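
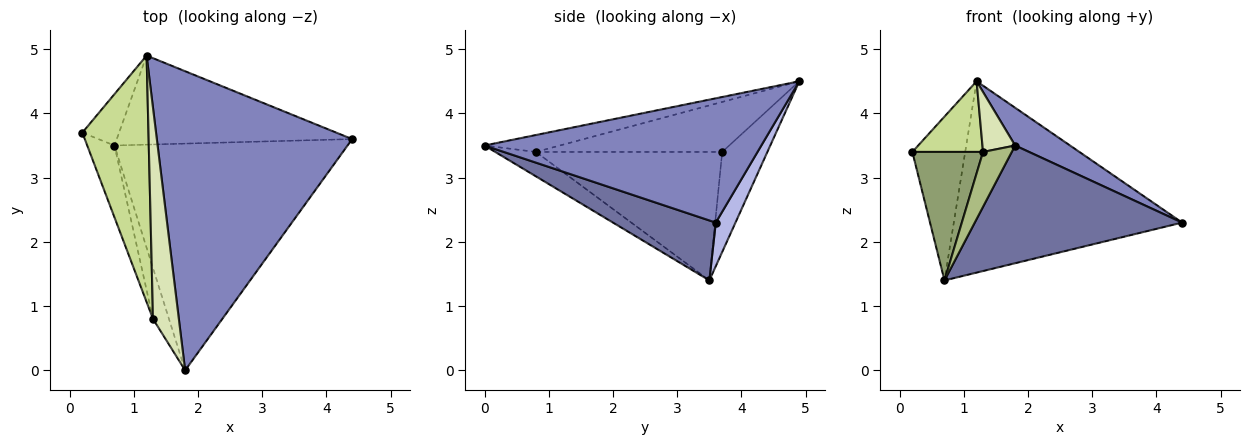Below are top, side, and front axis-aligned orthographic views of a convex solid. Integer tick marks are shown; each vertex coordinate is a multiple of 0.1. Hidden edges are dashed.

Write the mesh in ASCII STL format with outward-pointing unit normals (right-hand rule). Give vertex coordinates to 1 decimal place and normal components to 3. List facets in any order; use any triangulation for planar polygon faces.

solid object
 facet normal 0.223 -0.449 -0.865
  outer loop
   vertex 0.7 3.5 1.4
   vertex 4.4 3.6 2.3
   vertex 1.8 0.0 3.5
  endloop
 endfacet
 facet normal 0.534 -0.106 0.839
  outer loop
   vertex 1.2 4.9 4.5
   vertex 1.8 0.0 3.5
   vertex 4.4 3.6 2.3
  endloop
 endfacet
 facet normal -0.632 0.739 -0.232
  outer loop
   vertex 1.2 4.9 4.5
   vertex 0.7 3.5 1.4
   vertex 0.2 3.7 3.4
  endloop
 endfacet
 facet normal 0.078 0.904 -0.421
  outer loop
   vertex 1.2 4.9 4.5
   vertex 4.4 3.6 2.3
   vertex 0.7 3.5 1.4
  endloop
 endfacet
 facet normal -0.917 -0.348 -0.194
  outer loop
   vertex 1.3 0.8 3.4
   vertex 0.2 3.7 3.4
   vertex 0.7 3.5 1.4
  endloop
 endfacet
 facet normal -0.720 -0.509 -0.471
  outer loop
   vertex 1.3 0.8 3.4
   vertex 0.7 3.5 1.4
   vertex 1.8 0.0 3.5
  endloop
 endfacet
 facet normal -0.588 -0.223 0.778
  outer loop
   vertex 1.3 0.8 3.4
   vertex 1.2 4.9 4.5
   vertex 0.2 3.7 3.4
  endloop
 endfacet
 facet normal -0.533 -0.231 0.814
  outer loop
   vertex 1.3 0.8 3.4
   vertex 1.8 0.0 3.5
   vertex 1.2 4.9 4.5
  endloop
 endfacet
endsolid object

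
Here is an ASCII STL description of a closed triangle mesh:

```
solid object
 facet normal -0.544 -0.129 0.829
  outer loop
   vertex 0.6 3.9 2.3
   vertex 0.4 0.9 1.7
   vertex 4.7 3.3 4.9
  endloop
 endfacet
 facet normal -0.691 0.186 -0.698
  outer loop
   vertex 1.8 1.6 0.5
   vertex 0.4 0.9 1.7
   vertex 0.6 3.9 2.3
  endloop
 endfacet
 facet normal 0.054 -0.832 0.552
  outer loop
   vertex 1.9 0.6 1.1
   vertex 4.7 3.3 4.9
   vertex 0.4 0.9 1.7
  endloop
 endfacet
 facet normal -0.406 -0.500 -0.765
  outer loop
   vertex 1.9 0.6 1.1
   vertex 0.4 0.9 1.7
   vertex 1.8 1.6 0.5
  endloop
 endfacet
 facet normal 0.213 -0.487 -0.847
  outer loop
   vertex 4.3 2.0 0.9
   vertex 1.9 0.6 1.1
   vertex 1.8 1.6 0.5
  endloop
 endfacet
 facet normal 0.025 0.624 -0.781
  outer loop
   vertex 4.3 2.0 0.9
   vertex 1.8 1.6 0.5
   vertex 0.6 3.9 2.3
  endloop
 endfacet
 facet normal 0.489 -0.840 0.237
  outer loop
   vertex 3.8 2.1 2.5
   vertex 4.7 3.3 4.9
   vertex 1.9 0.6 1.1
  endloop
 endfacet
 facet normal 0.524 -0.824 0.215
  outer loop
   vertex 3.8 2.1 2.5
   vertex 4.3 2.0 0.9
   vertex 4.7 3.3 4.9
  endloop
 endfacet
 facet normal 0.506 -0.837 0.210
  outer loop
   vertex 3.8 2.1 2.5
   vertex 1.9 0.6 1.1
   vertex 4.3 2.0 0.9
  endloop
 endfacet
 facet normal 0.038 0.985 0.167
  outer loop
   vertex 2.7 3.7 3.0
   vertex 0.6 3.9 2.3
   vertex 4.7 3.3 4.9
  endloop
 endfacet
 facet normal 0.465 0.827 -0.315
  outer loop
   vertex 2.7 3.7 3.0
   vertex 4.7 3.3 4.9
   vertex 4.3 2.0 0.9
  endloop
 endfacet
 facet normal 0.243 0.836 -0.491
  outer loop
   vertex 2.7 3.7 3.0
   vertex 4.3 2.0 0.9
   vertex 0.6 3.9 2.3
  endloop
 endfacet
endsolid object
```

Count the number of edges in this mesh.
18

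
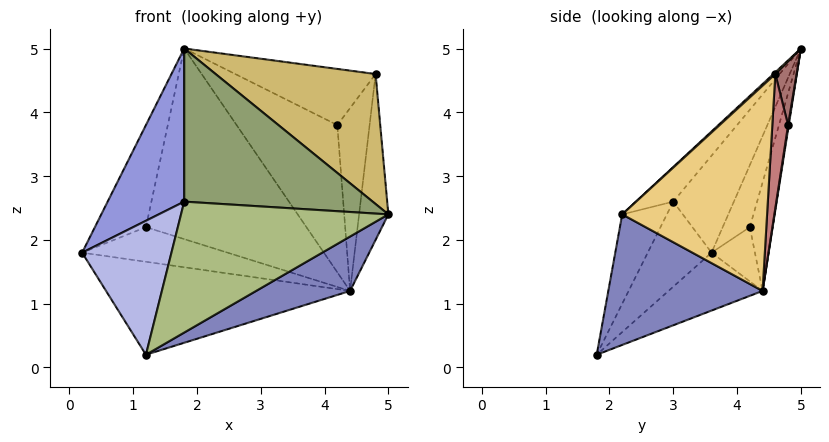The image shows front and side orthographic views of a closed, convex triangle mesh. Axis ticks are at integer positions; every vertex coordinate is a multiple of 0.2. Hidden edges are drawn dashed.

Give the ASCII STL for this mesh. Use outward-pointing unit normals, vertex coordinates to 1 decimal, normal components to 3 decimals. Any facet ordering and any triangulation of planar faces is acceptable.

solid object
 facet normal -0.222 0.576 -0.787
  outer loop
   vertex 4.4 4.4 1.2
   vertex 1.2 1.8 0.2
   vertex 0.2 3.6 1.8
  endloop
 endfacet
 facet normal 0.501 -0.305 -0.810
  outer loop
   vertex 4.4 4.4 1.2
   vertex 5.0 2.2 2.4
   vertex 1.2 1.8 0.2
  endloop
 endfacet
 facet normal -0.520 -0.656 0.547
  outer loop
   vertex 1.8 3.0 2.6
   vertex 1.8 5.0 5.0
   vertex 0.2 3.6 1.8
  endloop
 endfacet
 facet normal -0.509 -0.712 0.483
  outer loop
   vertex 1.8 3.0 2.6
   vertex 0.2 3.6 1.8
   vertex 1.2 1.8 0.2
  endloop
 endfacet
 facet normal -0.150 -0.759 0.633
  outer loop
   vertex 1.8 3.0 2.6
   vertex 5.0 2.2 2.4
   vertex 1.8 5.0 5.0
  endloop
 endfacet
 facet normal -0.185 -0.860 0.476
  outer loop
   vertex 1.8 3.0 2.6
   vertex 1.2 1.8 0.2
   vertex 5.0 2.2 2.4
  endloop
 endfacet
 facet normal -0.464 0.873 -0.150
  outer loop
   vertex 1.2 4.2 2.2
   vertex 0.2 3.6 1.8
   vertex 1.8 5.0 5.0
  endloop
 endfacet
 facet normal -0.232 0.777 -0.586
  outer loop
   vertex 1.2 4.2 2.2
   vertex 4.4 4.4 1.2
   vertex 0.2 3.6 1.8
  endloop
 endfacet
 facet normal -0.137 0.960 -0.245
  outer loop
   vertex 1.2 4.2 2.2
   vertex 1.8 5.0 5.0
   vertex 4.4 4.4 1.2
  endloop
 endfacet
 facet normal 0.008 -0.675 0.737
  outer loop
   vertex 4.8 4.6 4.6
   vertex 1.8 5.0 5.0
   vertex 5.0 2.2 2.4
  endloop
 endfacet
 facet normal 0.972 0.196 -0.126
  outer loop
   vertex 4.8 4.6 4.6
   vertex 5.0 2.2 2.4
   vertex 4.4 4.4 1.2
  endloop
 endfacet
 facet normal 0.007 0.988 -0.152
  outer loop
   vertex 4.2 4.8 3.8
   vertex 4.4 4.4 1.2
   vertex 1.8 5.0 5.0
  endloop
 endfacet
 facet normal 0.148 0.980 0.134
  outer loop
   vertex 4.2 4.8 3.8
   vertex 1.8 5.0 5.0
   vertex 4.8 4.6 4.6
  endloop
 endfacet
 facet normal 0.436 0.894 -0.104
  outer loop
   vertex 4.2 4.8 3.8
   vertex 4.8 4.6 4.6
   vertex 4.4 4.4 1.2
  endloop
 endfacet
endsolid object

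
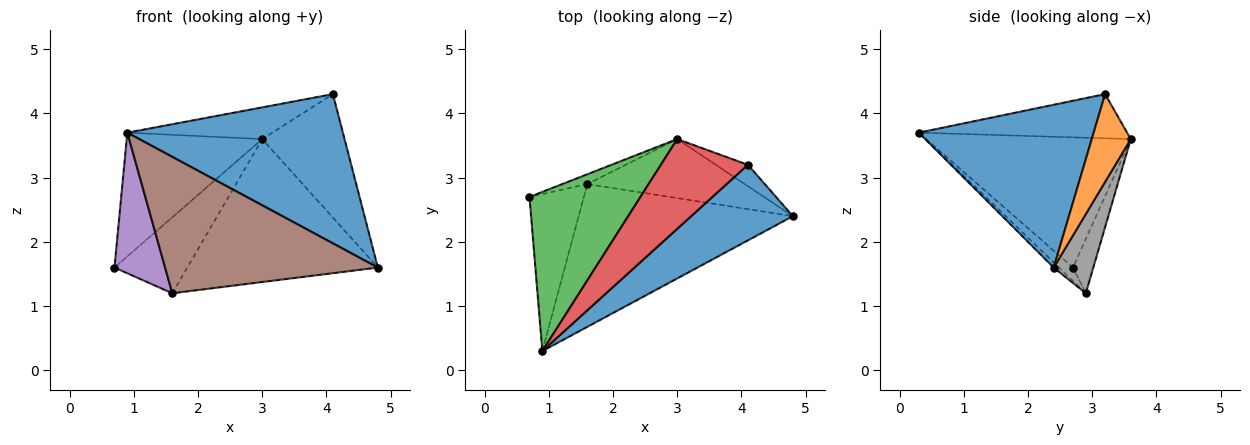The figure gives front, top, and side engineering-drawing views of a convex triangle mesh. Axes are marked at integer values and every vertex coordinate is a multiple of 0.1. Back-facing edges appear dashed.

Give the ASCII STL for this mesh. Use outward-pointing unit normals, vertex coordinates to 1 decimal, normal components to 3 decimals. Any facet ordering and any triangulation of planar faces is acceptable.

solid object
 facet normal 0.586 -0.723 0.366
  outer loop
   vertex 4.1 3.2 4.3
   vertex 0.9 0.3 3.7
   vertex 4.8 2.4 1.6
  endloop
 endfacet
 facet normal 0.423 0.893 -0.155
  outer loop
   vertex 3.0 3.6 3.6
   vertex 4.1 3.2 4.3
   vertex 4.8 2.4 1.6
  endloop
 endfacet
 facet normal -0.680 0.450 0.579
  outer loop
   vertex 3.0 3.6 3.6
   vertex 0.7 2.7 1.6
   vertex 0.9 0.3 3.7
  endloop
 endfacet
 facet normal -0.432 0.301 0.850
  outer loop
   vertex 3.0 3.6 3.6
   vertex 0.9 0.3 3.7
   vertex 4.1 3.2 4.3
  endloop
 endfacet
 facet normal -0.180 -0.656 -0.733
  outer loop
   vertex 1.6 2.9 1.2
   vertex 0.9 0.3 3.7
   vertex 0.7 2.7 1.6
  endloop
 endfacet
 facet normal -0.018 -0.691 -0.723
  outer loop
   vertex 1.6 2.9 1.2
   vertex 4.8 2.4 1.6
   vertex 0.9 0.3 3.7
  endloop
 endfacet
 facet normal -0.267 0.956 -0.123
  outer loop
   vertex 1.6 2.9 1.2
   vertex 0.7 2.7 1.6
   vertex 3.0 3.6 3.6
  endloop
 endfacet
 facet normal 0.189 0.908 -0.375
  outer loop
   vertex 1.6 2.9 1.2
   vertex 3.0 3.6 3.6
   vertex 4.8 2.4 1.6
  endloop
 endfacet
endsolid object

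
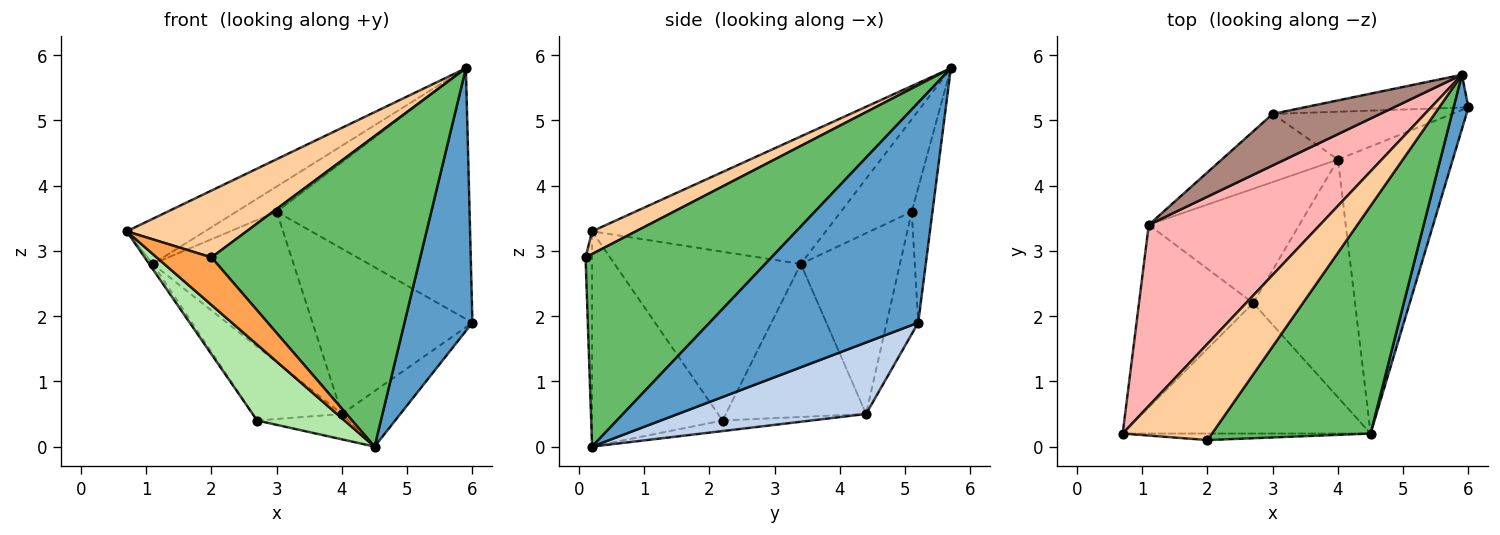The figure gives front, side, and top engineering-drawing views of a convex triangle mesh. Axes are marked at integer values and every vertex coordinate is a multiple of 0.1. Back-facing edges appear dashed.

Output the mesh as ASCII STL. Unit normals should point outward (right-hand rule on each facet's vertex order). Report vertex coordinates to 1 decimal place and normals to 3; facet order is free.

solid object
 facet normal 0.949 -0.309 0.064
  outer loop
   vertex 5.9 5.7 5.8
   vertex 4.5 0.2 0.0
   vertex 6.0 5.2 1.9
  endloop
 endfacet
 facet normal 0.522 0.162 -0.838
  outer loop
   vertex 4.0 4.4 0.5
   vertex 6.0 5.2 1.9
   vertex 4.5 0.2 0.0
  endloop
 endfacet
 facet normal -0.117 -0.984 -0.135
  outer loop
   vertex 2.0 0.1 2.9
   vertex 0.7 0.2 3.3
   vertex 4.5 0.2 0.0
  endloop
 endfacet
 facet normal 0.204 -0.559 0.804
  outer loop
   vertex 2.0 0.1 2.9
   vertex 5.9 5.7 5.8
   vertex 0.7 0.2 3.3
  endloop
 endfacet
 facet normal 0.583 -0.655 0.480
  outer loop
   vertex 2.0 0.1 2.9
   vertex 4.5 0.2 0.0
   vertex 5.9 5.7 5.8
  endloop
 endfacet
 facet normal -0.600 -0.402 -0.691
  outer loop
   vertex 2.7 2.2 0.4
   vertex 4.5 0.2 0.0
   vertex 0.7 0.2 3.3
  endloop
 endfacet
 facet normal -0.103 0.106 -0.989
  outer loop
   vertex 2.7 2.2 0.4
   vertex 4.0 4.4 0.5
   vertex 4.5 0.2 0.0
  endloop
 endfacet
 facet normal -0.586 0.196 0.787
  outer loop
   vertex 1.1 3.4 2.8
   vertex 0.7 0.2 3.3
   vertex 5.9 5.7 5.8
  endloop
 endfacet
 facet normal -0.828 0.016 -0.560
  outer loop
   vertex 1.1 3.4 2.8
   vertex 2.7 2.2 0.4
   vertex 0.7 0.2 3.3
  endloop
 endfacet
 facet normal -0.649 0.413 -0.639
  outer loop
   vertex 1.1 3.4 2.8
   vertex 4.0 4.4 0.5
   vertex 2.7 2.2 0.4
  endloop
 endfacet
 facet normal -0.611 0.349 0.711
  outer loop
   vertex 3.0 5.1 3.6
   vertex 1.1 3.4 2.8
   vertex 5.9 5.7 5.8
  endloop
 endfacet
 facet normal -0.540 0.767 -0.347
  outer loop
   vertex 3.0 5.1 3.6
   vertex 4.0 4.4 0.5
   vertex 1.1 3.4 2.8
  endloop
 endfacet
 facet normal -0.106 0.986 -0.129
  outer loop
   vertex 3.0 5.1 3.6
   vertex 5.9 5.7 5.8
   vertex 6.0 5.2 1.9
  endloop
 endfacet
 facet normal -0.186 0.944 -0.273
  outer loop
   vertex 3.0 5.1 3.6
   vertex 6.0 5.2 1.9
   vertex 4.0 4.4 0.5
  endloop
 endfacet
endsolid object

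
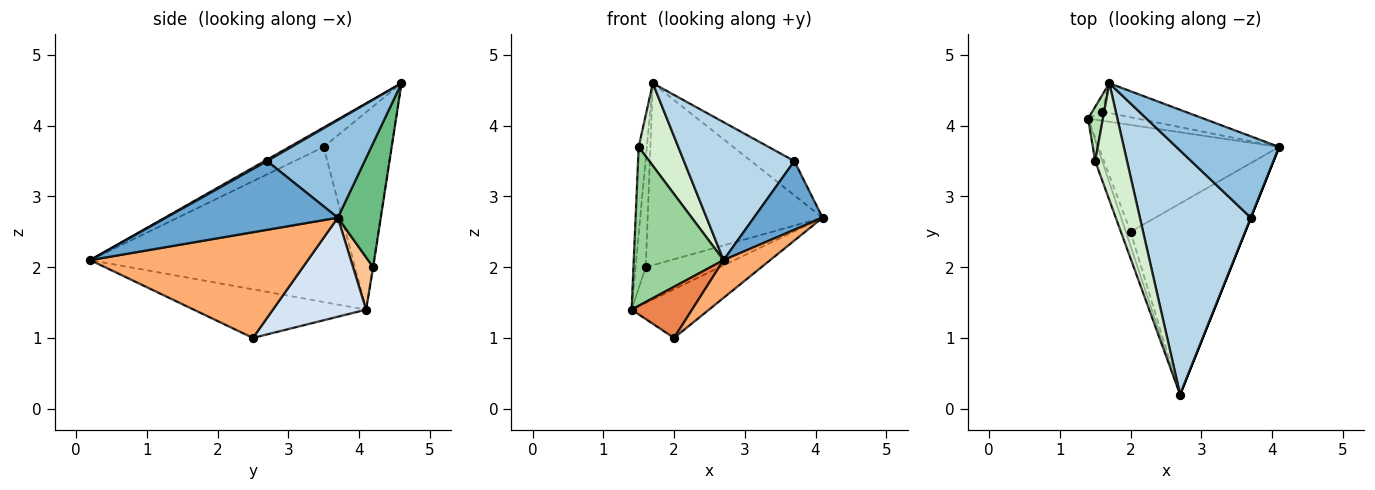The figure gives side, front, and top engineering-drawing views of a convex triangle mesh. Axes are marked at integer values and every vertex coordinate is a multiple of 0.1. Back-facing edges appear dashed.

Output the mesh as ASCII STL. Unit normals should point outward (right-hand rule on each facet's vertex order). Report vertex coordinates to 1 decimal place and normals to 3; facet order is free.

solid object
 facet normal 0.928 -0.371 0.000
  outer loop
   vertex 3.7 2.7 3.5
   vertex 2.7 0.2 2.1
   vertex 4.1 3.7 2.7
  endloop
 endfacet
 facet normal 0.659 0.292 0.694
  outer loop
   vertex 3.7 2.7 3.5
   vertex 4.1 3.7 2.7
   vertex 1.7 4.6 4.6
  endloop
 endfacet
 facet normal 0.011 -0.492 0.871
  outer loop
   vertex 3.7 2.7 3.5
   vertex 1.7 4.6 4.6
   vertex 2.7 0.2 2.1
  endloop
 endfacet
 facet normal 0.447 0.371 -0.814
  outer loop
   vertex 2.0 2.5 1.0
   vertex 1.4 4.1 1.4
   vertex 4.1 3.7 2.7
  endloop
 endfacet
 facet normal -0.940 -0.330 -0.091
  outer loop
   vertex 2.0 2.5 1.0
   vertex 2.7 0.2 2.1
   vertex 1.4 4.1 1.4
  endloop
 endfacet
 facet normal 0.671 -0.144 -0.727
  outer loop
   vertex 2.0 2.5 1.0
   vertex 4.1 3.7 2.7
   vertex 2.7 0.2 2.1
  endloop
 endfacet
 facet normal 0.255 0.936 -0.241
  outer loop
   vertex 1.6 4.2 2.0
   vertex 4.1 3.7 2.7
   vertex 1.4 4.1 1.4
  endloop
 endfacet
 facet normal -0.043 0.988 -0.150
  outer loop
   vertex 1.6 4.2 2.0
   vertex 1.4 4.1 1.4
   vertex 1.7 4.6 4.6
  endloop
 endfacet
 facet normal 0.236 0.959 -0.157
  outer loop
   vertex 1.6 4.2 2.0
   vertex 1.7 4.6 4.6
   vertex 4.1 3.7 2.7
  endloop
 endfacet
 facet normal -0.945 -0.323 -0.043
  outer loop
   vertex 1.5 3.5 3.7
   vertex 1.4 4.1 1.4
   vertex 2.7 0.2 2.1
  endloop
 endfacet
 facet normal -0.990 0.119 0.074
  outer loop
   vertex 1.5 3.5 3.7
   vertex 1.7 4.6 4.6
   vertex 1.4 4.1 1.4
  endloop
 endfacet
 facet normal -0.446 -0.517 0.731
  outer loop
   vertex 1.5 3.5 3.7
   vertex 2.7 0.2 2.1
   vertex 1.7 4.6 4.6
  endloop
 endfacet
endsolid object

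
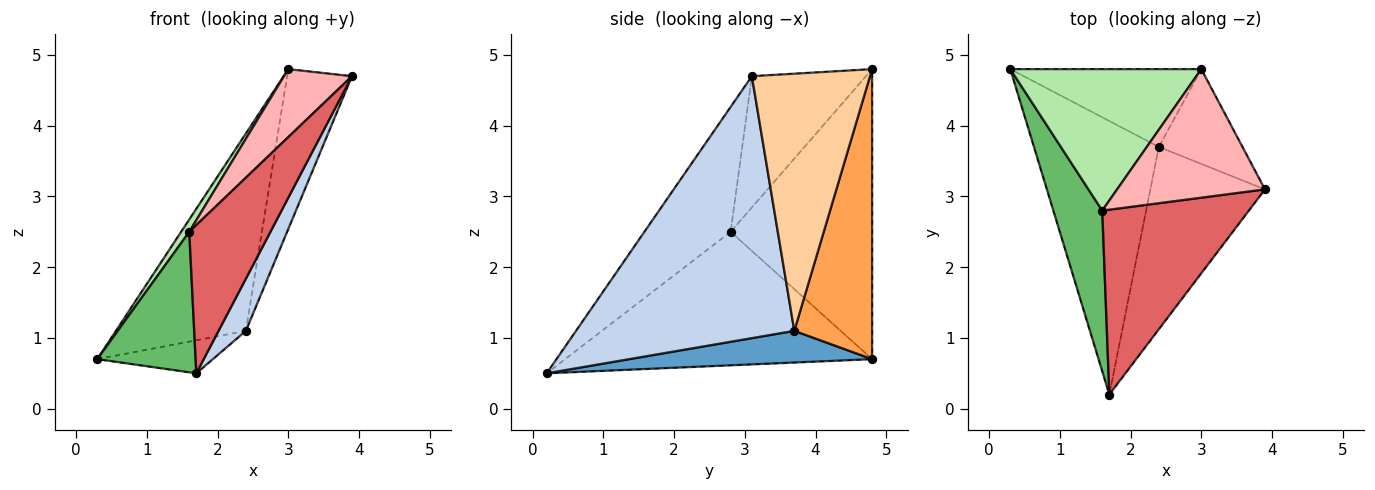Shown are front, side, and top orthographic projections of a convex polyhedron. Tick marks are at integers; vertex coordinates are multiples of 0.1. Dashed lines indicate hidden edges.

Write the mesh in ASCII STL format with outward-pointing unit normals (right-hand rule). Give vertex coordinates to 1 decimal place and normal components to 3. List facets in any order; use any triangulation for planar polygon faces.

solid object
 facet normal 0.244 0.116 -0.963
  outer loop
   vertex 2.4 3.7 1.1
   vertex 1.7 0.2 0.5
   vertex 0.3 4.8 0.7
  endloop
 endfacet
 facet normal 0.910 -0.114 -0.398
  outer loop
   vertex 2.4 3.7 1.1
   vertex 3.9 3.1 4.7
   vertex 1.7 0.2 0.5
  endloop
 endfacet
 facet normal 0.487 0.813 -0.321
  outer loop
   vertex 2.4 3.7 1.1
   vertex 0.3 4.8 0.7
   vertex 3.0 4.8 4.8
  endloop
 endfacet
 facet normal 0.843 0.463 -0.274
  outer loop
   vertex 2.4 3.7 1.1
   vertex 3.0 4.8 4.8
   vertex 3.9 3.1 4.7
  endloop
 endfacet
 facet normal -0.899 -0.288 0.329
  outer loop
   vertex 1.6 2.8 2.5
   vertex 0.3 4.8 0.7
   vertex 1.7 0.2 0.5
  endloop
 endfacet
 facet normal -0.834 -0.048 0.549
  outer loop
   vertex 1.6 2.8 2.5
   vertex 3.0 4.8 4.8
   vertex 0.3 4.8 0.7
  endloop
 endfacet
 facet normal -0.553 -0.521 0.650
  outer loop
   vertex 1.6 2.8 2.5
   vertex 1.7 0.2 0.5
   vertex 3.9 3.1 4.7
  endloop
 endfacet
 facet normal -0.617 -0.368 0.696
  outer loop
   vertex 1.6 2.8 2.5
   vertex 3.9 3.1 4.7
   vertex 3.0 4.8 4.8
  endloop
 endfacet
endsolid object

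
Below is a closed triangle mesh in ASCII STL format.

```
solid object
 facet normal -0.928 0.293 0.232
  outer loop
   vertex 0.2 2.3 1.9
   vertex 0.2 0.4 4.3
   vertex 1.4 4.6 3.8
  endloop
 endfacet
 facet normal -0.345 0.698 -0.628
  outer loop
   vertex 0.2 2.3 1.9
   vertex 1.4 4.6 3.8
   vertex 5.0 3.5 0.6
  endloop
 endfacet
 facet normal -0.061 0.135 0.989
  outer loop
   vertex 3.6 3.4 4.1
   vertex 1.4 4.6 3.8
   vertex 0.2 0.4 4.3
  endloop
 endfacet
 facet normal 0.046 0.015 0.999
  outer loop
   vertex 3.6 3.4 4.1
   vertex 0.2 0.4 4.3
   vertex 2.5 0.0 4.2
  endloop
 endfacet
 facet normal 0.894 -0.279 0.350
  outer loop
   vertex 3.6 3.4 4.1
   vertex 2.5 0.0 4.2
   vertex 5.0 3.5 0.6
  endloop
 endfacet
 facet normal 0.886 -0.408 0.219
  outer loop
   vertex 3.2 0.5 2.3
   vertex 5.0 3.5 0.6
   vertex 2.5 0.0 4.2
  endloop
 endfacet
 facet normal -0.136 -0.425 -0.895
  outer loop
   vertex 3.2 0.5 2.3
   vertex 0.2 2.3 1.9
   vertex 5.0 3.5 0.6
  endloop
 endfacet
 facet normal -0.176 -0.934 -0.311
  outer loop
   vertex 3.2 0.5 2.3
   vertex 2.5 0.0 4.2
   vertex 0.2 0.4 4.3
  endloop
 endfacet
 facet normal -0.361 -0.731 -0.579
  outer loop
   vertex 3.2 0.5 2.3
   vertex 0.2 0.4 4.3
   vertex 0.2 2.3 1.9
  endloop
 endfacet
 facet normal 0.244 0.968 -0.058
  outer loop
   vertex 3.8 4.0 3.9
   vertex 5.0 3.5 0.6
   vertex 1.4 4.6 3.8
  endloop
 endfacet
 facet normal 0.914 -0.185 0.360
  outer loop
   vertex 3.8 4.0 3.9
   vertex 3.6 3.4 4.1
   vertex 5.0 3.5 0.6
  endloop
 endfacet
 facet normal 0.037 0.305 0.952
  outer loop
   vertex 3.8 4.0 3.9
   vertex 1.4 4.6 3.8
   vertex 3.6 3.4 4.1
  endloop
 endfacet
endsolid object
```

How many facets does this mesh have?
12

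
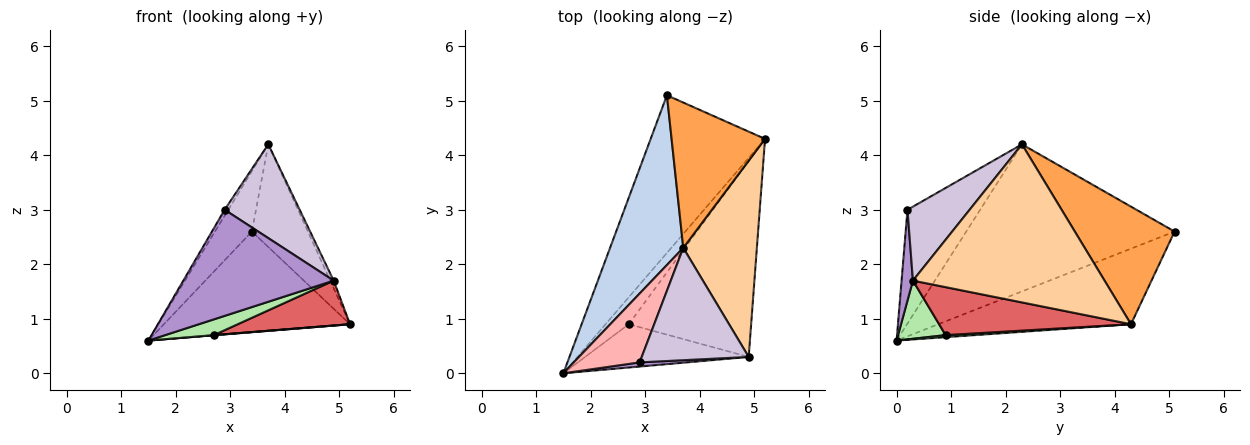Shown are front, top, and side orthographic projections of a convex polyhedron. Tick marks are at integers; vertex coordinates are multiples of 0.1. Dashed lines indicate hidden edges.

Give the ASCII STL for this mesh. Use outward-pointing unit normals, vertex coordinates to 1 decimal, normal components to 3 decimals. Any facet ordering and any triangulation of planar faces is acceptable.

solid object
 facet normal -0.487 0.470 -0.736
  outer loop
   vertex 3.4 5.1 2.6
   vertex 5.2 4.3 0.9
   vertex 1.5 0.0 0.6
  endloop
 endfacet
 facet normal -0.884 0.157 0.440
  outer loop
   vertex 3.7 2.3 4.2
   vertex 3.4 5.1 2.6
   vertex 1.5 0.0 0.6
  endloop
 endfacet
 facet normal 0.717 0.402 0.570
  outer loop
   vertex 3.7 2.3 4.2
   vertex 5.2 4.3 0.9
   vertex 3.4 5.1 2.6
  endloop
 endfacet
 facet normal 0.906 0.016 0.422
  outer loop
   vertex 4.9 0.3 1.7
   vertex 5.2 4.3 0.9
   vertex 3.7 2.3 4.2
  endloop
 endfacet
 facet normal 0.087 -0.005 -0.996
  outer loop
   vertex 2.7 0.9 0.7
   vertex 1.5 0.0 0.6
   vertex 5.2 4.3 0.9
  endloop
 endfacet
 facet normal 0.317 -0.324 -0.892
  outer loop
   vertex 2.7 0.9 0.7
   vertex 4.9 0.3 1.7
   vertex 1.5 0.0 0.6
  endloop
 endfacet
 facet normal 0.357 -0.209 -0.910
  outer loop
   vertex 2.7 0.9 0.7
   vertex 5.2 4.3 0.9
   vertex 4.9 0.3 1.7
  endloop
 endfacet
 facet normal -0.865 0.043 0.501
  outer loop
   vertex 2.9 0.2 3.0
   vertex 3.7 2.3 4.2
   vertex 1.5 0.0 0.6
  endloop
 endfacet
 facet normal 0.075 -0.996 0.039
  outer loop
   vertex 2.9 0.2 3.0
   vertex 1.5 0.0 0.6
   vertex 4.9 0.3 1.7
  endloop
 endfacet
 facet normal 0.469 -0.566 0.678
  outer loop
   vertex 2.9 0.2 3.0
   vertex 4.9 0.3 1.7
   vertex 3.7 2.3 4.2
  endloop
 endfacet
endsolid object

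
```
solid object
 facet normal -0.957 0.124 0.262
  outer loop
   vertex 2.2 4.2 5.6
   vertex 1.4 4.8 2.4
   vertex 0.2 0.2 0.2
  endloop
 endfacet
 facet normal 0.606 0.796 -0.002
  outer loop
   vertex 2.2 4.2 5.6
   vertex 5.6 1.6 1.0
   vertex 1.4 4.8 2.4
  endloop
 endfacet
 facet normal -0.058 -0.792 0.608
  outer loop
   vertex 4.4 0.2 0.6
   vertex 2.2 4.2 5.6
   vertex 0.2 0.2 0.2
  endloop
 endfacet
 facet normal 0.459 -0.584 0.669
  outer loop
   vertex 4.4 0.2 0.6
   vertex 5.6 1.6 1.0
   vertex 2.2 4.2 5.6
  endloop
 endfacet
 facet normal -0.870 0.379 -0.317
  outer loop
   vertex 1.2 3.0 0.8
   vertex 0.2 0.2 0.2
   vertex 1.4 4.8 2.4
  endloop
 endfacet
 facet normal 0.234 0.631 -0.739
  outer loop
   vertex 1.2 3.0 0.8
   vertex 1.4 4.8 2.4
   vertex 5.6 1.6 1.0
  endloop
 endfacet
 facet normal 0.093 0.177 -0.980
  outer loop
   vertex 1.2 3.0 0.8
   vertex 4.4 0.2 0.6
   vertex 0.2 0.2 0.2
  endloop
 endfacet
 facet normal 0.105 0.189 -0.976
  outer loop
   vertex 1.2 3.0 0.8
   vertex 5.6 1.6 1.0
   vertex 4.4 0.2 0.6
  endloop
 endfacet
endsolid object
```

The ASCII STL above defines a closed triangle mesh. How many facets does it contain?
8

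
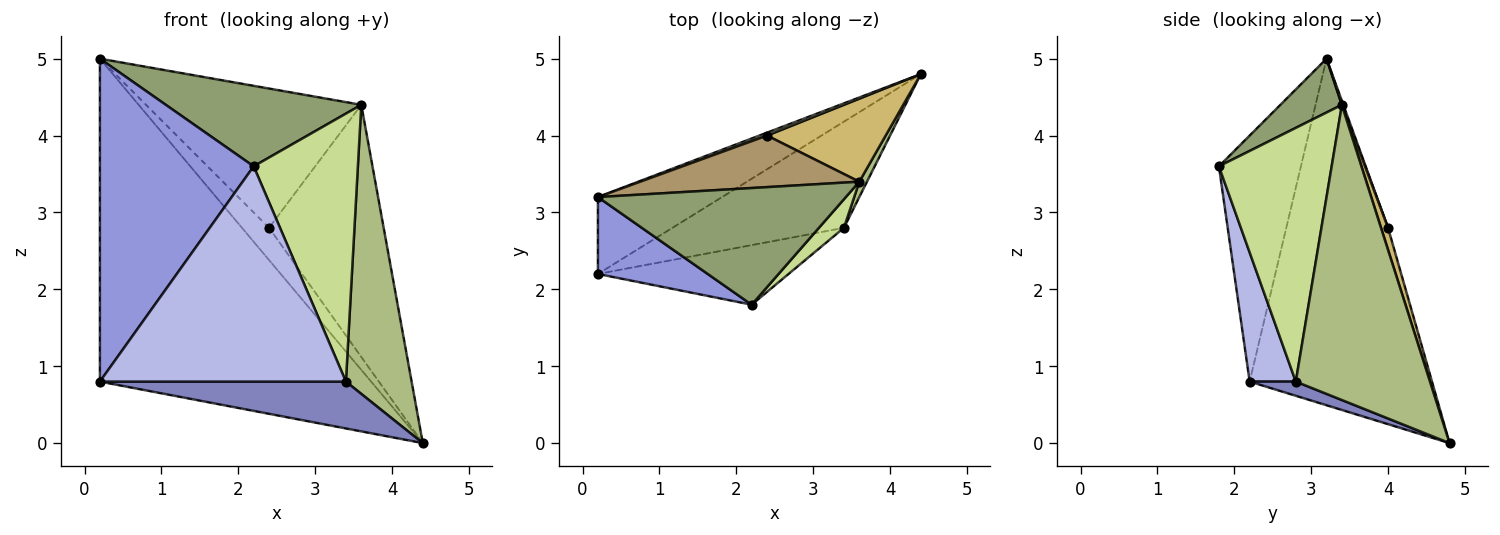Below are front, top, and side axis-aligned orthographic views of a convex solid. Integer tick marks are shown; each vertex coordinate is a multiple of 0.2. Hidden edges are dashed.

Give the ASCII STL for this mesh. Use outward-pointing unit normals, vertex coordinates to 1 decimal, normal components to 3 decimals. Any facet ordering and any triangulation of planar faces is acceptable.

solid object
 facet normal -0.543 0.817 -0.195
  outer loop
   vertex 0.2 2.2 0.8
   vertex 0.2 3.2 5.0
   vertex 4.4 4.8 0.0
  endloop
 endfacet
 facet normal 0.075 -0.403 -0.912
  outer loop
   vertex 0.2 2.2 0.8
   vertex 4.4 4.8 0.0
   vertex 3.4 2.8 0.8
  endloop
 endfacet
 facet normal -0.461 -0.864 0.206
  outer loop
   vertex 0.2 2.2 0.8
   vertex 2.2 1.8 3.6
   vertex 0.2 3.2 5.0
  endloop
 endfacet
 facet normal 0.178 -0.948 -0.263
  outer loop
   vertex 0.2 2.2 0.8
   vertex 3.4 2.8 0.8
   vertex 2.2 1.8 3.6
  endloop
 endfacet
 facet normal 0.176 -0.559 0.810
  outer loop
   vertex 3.6 3.4 4.4
   vertex 0.2 3.2 5.0
   vertex 2.2 1.8 3.6
  endloop
 endfacet
 facet normal 0.898 -0.440 0.023
  outer loop
   vertex 3.6 3.4 4.4
   vertex 3.4 2.8 0.8
   vertex 4.4 4.8 0.0
  endloop
 endfacet
 facet normal 0.732 -0.677 0.072
  outer loop
   vertex 3.6 3.4 4.4
   vertex 2.2 1.8 3.6
   vertex 3.4 2.8 0.8
  endloop
 endfacet
 facet normal -0.262 0.961 0.087
  outer loop
   vertex 2.4 4.0 2.8
   vertex 4.4 4.8 0.0
   vertex 0.2 3.2 5.0
  endloop
 endfacet
 facet normal 0.006 0.938 0.347
  outer loop
   vertex 2.4 4.0 2.8
   vertex 0.2 3.2 5.0
   vertex 3.6 3.4 4.4
  endloop
 endfacet
 facet normal 0.058 0.948 0.312
  outer loop
   vertex 2.4 4.0 2.8
   vertex 3.6 3.4 4.4
   vertex 4.4 4.8 0.0
  endloop
 endfacet
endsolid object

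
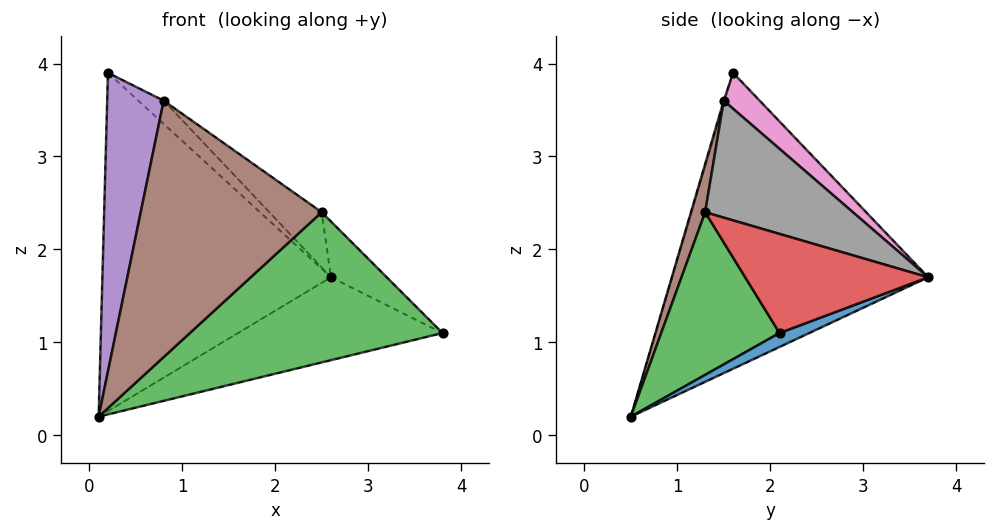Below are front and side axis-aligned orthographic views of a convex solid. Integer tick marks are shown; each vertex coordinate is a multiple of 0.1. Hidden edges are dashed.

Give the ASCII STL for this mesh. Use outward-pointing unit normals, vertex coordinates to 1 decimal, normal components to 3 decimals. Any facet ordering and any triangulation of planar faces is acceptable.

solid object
 facet normal 0.056 0.387 -0.920
  outer loop
   vertex 2.6 3.7 1.7
   vertex 3.8 2.1 1.1
   vertex 0.1 0.5 0.2
  endloop
 endfacet
 facet normal -0.734 0.656 -0.175
  outer loop
   vertex 0.2 1.6 3.9
   vertex 2.6 3.7 1.7
   vertex 0.1 0.5 0.2
  endloop
 endfacet
 facet normal 0.420 -0.898 -0.132
  outer loop
   vertex 2.5 1.3 2.4
   vertex 0.1 0.5 0.2
   vertex 3.8 2.1 1.1
  endloop
 endfacet
 facet normal 0.632 0.193 0.751
  outer loop
   vertex 2.5 1.3 2.4
   vertex 3.8 2.1 1.1
   vertex 2.6 3.7 1.7
  endloop
 endfacet
 facet normal -0.017 -0.958 0.285
  outer loop
   vertex 0.8 1.5 3.6
   vertex 0.2 1.6 3.9
   vertex 0.1 0.5 0.2
  endloop
 endfacet
 facet normal 0.075 -0.961 0.267
  outer loop
   vertex 0.8 1.5 3.6
   vertex 0.1 0.5 0.2
   vertex 2.5 1.3 2.4
  endloop
 endfacet
 facet normal 0.466 0.329 0.822
  outer loop
   vertex 0.8 1.5 3.6
   vertex 2.6 3.7 1.7
   vertex 0.2 1.6 3.9
  endloop
 endfacet
 facet normal 0.580 0.206 0.788
  outer loop
   vertex 0.8 1.5 3.6
   vertex 2.5 1.3 2.4
   vertex 2.6 3.7 1.7
  endloop
 endfacet
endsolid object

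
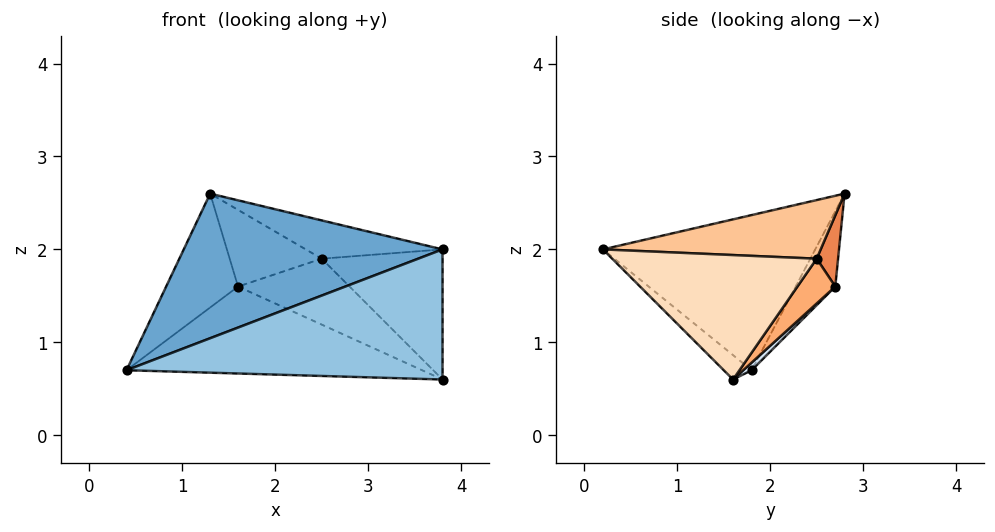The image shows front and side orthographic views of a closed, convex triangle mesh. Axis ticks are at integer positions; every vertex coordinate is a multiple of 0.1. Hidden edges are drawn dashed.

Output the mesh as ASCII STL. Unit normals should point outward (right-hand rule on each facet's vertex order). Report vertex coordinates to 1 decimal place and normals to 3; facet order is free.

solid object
 facet normal -0.518 -0.631 0.577
  outer loop
   vertex 1.3 2.8 2.6
   vertex 0.4 1.8 0.7
   vertex 3.8 0.2 2.0
  endloop
 endfacet
 facet normal -0.062 -0.706 -0.706
  outer loop
   vertex 3.8 1.6 0.6
   vertex 3.8 0.2 2.0
   vertex 0.4 1.8 0.7
  endloop
 endfacet
 facet normal -0.470 0.853 -0.226
  outer loop
   vertex 1.6 2.7 1.6
   vertex 0.4 1.8 0.7
   vertex 1.3 2.8 2.6
  endloop
 endfacet
 facet normal 0.020 0.694 -0.720
  outer loop
   vertex 1.6 2.7 1.6
   vertex 3.8 1.6 0.6
   vertex 0.4 1.8 0.7
  endloop
 endfacet
 facet normal 0.226 0.974 -0.030
  outer loop
   vertex 2.5 2.5 1.9
   vertex 1.6 2.7 1.6
   vertex 1.3 2.8 2.6
  endloop
 endfacet
 facet normal 0.305 0.898 -0.317
  outer loop
   vertex 2.5 2.5 1.9
   vertex 3.8 1.6 0.6
   vertex 1.6 2.7 1.6
  endloop
 endfacet
 facet normal 0.536 0.337 0.774
  outer loop
   vertex 2.5 2.5 1.9
   vertex 1.3 2.8 2.6
   vertex 3.8 0.2 2.0
  endloop
 endfacet
 facet normal 0.767 0.453 0.453
  outer loop
   vertex 2.5 2.5 1.9
   vertex 3.8 0.2 2.0
   vertex 3.8 1.6 0.6
  endloop
 endfacet
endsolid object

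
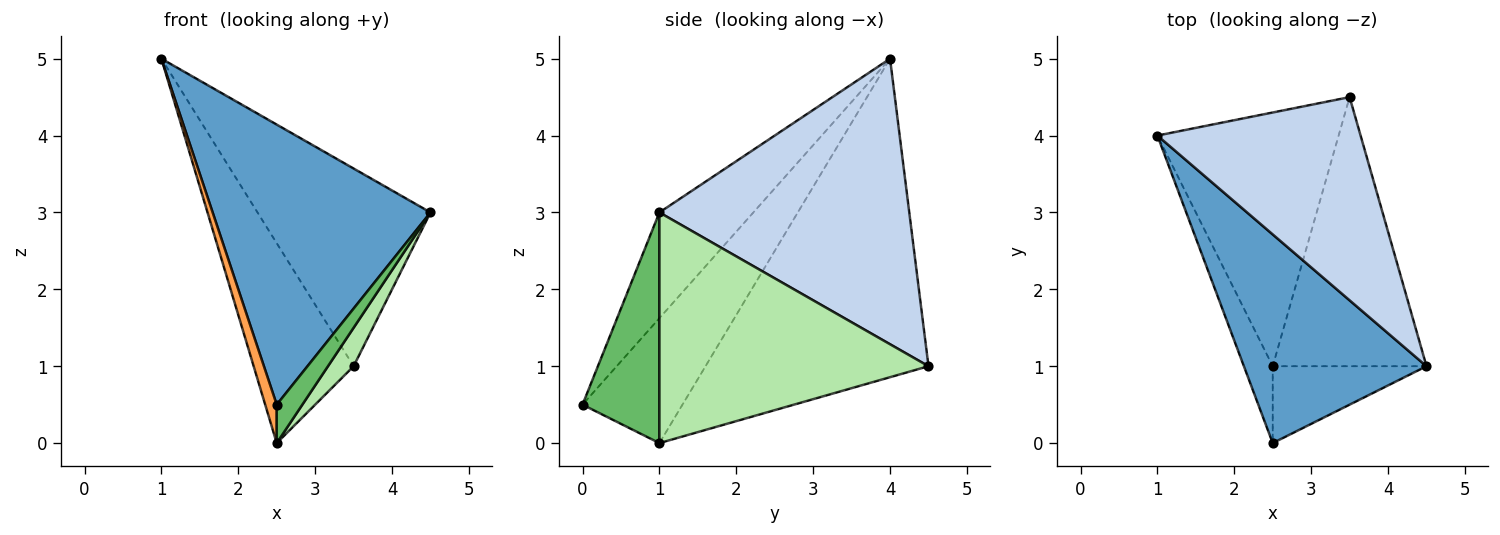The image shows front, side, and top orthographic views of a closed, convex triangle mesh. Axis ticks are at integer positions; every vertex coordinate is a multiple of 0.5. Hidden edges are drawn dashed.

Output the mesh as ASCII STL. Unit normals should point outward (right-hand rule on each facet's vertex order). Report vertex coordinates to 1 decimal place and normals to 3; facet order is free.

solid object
 facet normal -0.327 -0.758 0.565
  outer loop
   vertex 2.5 0.0 0.5
   vertex 4.5 1.0 3.0
   vertex 1.0 4.0 5.0
  endloop
 endfacet
 facet normal 0.710 0.491 0.505
  outer loop
   vertex 3.5 4.5 1.0
   vertex 1.0 4.0 5.0
   vertex 4.5 1.0 3.0
  endloop
 endfacet
 facet normal -0.968 -0.112 -0.223
  outer loop
   vertex 2.5 1.0 0.0
   vertex 2.5 0.0 0.5
   vertex 1.0 4.0 5.0
  endloop
 endfacet
 facet normal -0.810 0.363 -0.461
  outer loop
   vertex 2.5 1.0 0.0
   vertex 1.0 4.0 5.0
   vertex 3.5 4.5 1.0
  endloop
 endfacet
 facet normal 0.802 -0.267 -0.535
  outer loop
   vertex 2.5 1.0 0.0
   vertex 4.5 1.0 3.0
   vertex 2.5 0.0 0.5
  endloop
 endfacet
 facet normal 0.829 -0.079 -0.553
  outer loop
   vertex 2.5 1.0 0.0
   vertex 3.5 4.5 1.0
   vertex 4.5 1.0 3.0
  endloop
 endfacet
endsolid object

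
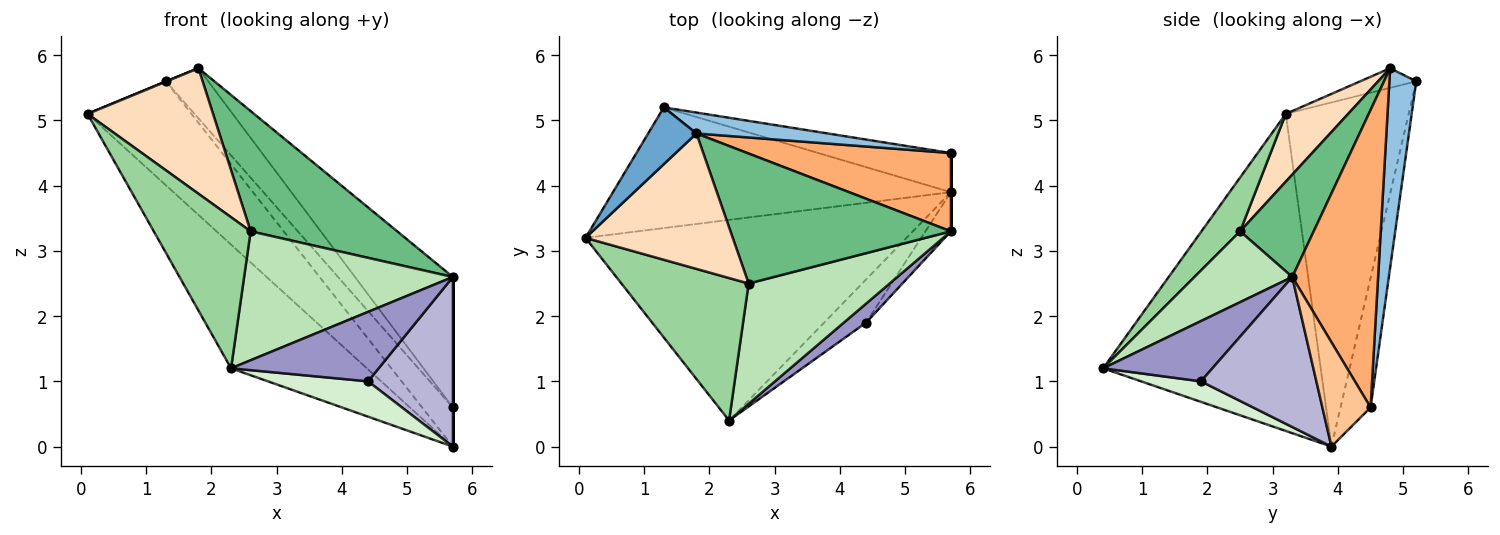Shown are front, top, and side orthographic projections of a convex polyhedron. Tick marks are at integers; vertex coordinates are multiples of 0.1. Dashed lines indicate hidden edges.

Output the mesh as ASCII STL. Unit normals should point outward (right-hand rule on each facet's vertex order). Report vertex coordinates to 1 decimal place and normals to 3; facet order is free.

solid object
 facet normal -0.376 -0.006 0.927
  outer loop
   vertex 1.3 5.2 5.6
   vertex 0.1 3.2 5.1
   vertex 1.8 4.8 5.8
  endloop
 endfacet
 facet normal 0.505 0.797 0.332
  outer loop
   vertex 1.3 5.2 5.6
   vertex 1.8 4.8 5.8
   vertex 5.7 4.5 0.6
  endloop
 endfacet
 facet normal -0.644 0.402 -0.651
  outer loop
   vertex 5.7 3.9 0.0
   vertex 2.3 0.4 1.2
   vertex 0.1 3.2 5.1
  endloop
 endfacet
 facet normal -0.611 0.517 -0.600
  outer loop
   vertex 5.7 3.9 0.0
   vertex 0.1 3.2 5.1
   vertex 1.3 5.2 5.6
  endloop
 endfacet
 facet normal -0.569 0.582 -0.582
  outer loop
   vertex 5.7 3.9 0.0
   vertex 1.3 5.2 5.6
   vertex 5.7 4.5 0.6
  endloop
 endfacet
 facet normal 0.601 0.685 0.411
  outer loop
   vertex 5.7 3.3 2.6
   vertex 5.7 4.5 0.6
   vertex 1.8 4.8 5.8
  endloop
 endfacet
 facet normal 1.000 0.000 0.000
  outer loop
   vertex 5.7 3.3 2.6
   vertex 5.7 3.9 0.0
   vertex 5.7 4.5 0.6
  endloop
 endfacet
 facet normal 0.320 -0.644 0.695
  outer loop
   vertex 2.6 2.5 3.3
   vertex 1.8 4.8 5.8
   vertex 0.1 3.2 5.1
  endloop
 endfacet
 facet normal 0.323 -0.643 0.695
  outer loop
   vertex 2.6 2.5 3.3
   vertex 5.7 3.3 2.6
   vertex 1.8 4.8 5.8
  endloop
 endfacet
 facet normal 0.279 -0.699 0.659
  outer loop
   vertex 2.6 2.5 3.3
   vertex 0.1 3.2 5.1
   vertex 2.3 0.4 1.2
  endloop
 endfacet
 facet normal 0.324 -0.692 0.645
  outer loop
   vertex 2.6 2.5 3.3
   vertex 2.3 0.4 1.2
   vertex 5.7 3.3 2.6
  endloop
 endfacet
 facet normal 0.354 -0.592 -0.724
  outer loop
   vertex 4.4 1.9 1.0
   vertex 2.3 0.4 1.2
   vertex 5.7 3.9 0.0
  endloop
 endfacet
 facet normal 0.581 -0.785 0.215
  outer loop
   vertex 4.4 1.9 1.0
   vertex 5.7 3.3 2.6
   vertex 2.3 0.4 1.2
  endloop
 endfacet
 facet normal 0.798 -0.587 -0.135
  outer loop
   vertex 4.4 1.9 1.0
   vertex 5.7 3.9 0.0
   vertex 5.7 3.3 2.6
  endloop
 endfacet
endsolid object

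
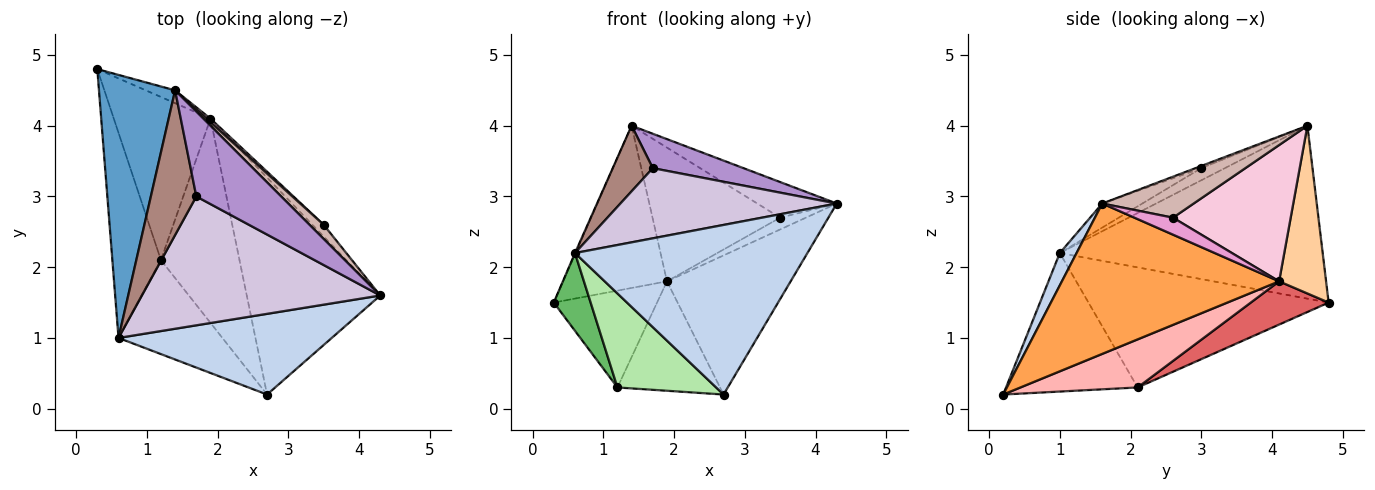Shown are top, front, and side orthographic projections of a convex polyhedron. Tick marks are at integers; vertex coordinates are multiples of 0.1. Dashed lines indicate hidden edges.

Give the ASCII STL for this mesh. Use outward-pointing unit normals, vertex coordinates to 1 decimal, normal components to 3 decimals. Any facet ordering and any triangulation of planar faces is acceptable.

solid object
 facet normal -0.915 0.002 0.403
  outer loop
   vertex 0.6 1.0 2.2
   vertex 1.4 4.5 4.0
   vertex 0.3 4.8 1.5
  endloop
 endfacet
 facet normal 0.065 -0.901 0.429
  outer loop
   vertex 0.6 1.0 2.2
   vertex 2.7 0.2 0.2
   vertex 4.3 1.6 2.9
  endloop
 endfacet
 facet normal 0.688 0.392 -0.611
  outer loop
   vertex 1.9 4.1 1.8
   vertex 4.3 1.6 2.9
   vertex 2.7 0.2 0.2
  endloop
 endfacet
 facet normal 0.411 0.909 -0.072
  outer loop
   vertex 1.9 4.1 1.8
   vertex 0.3 4.8 1.5
   vertex 1.4 4.5 4.0
  endloop
 endfacet
 facet normal -0.918 -0.141 -0.371
  outer loop
   vertex 1.2 2.1 0.3
   vertex 0.6 1.0 2.2
   vertex 0.3 4.8 1.5
  endloop
 endfacet
 facet normal -0.686 -0.514 -0.514
  outer loop
   vertex 1.2 2.1 0.3
   vertex 2.7 0.2 0.2
   vertex 0.6 1.0 2.2
  endloop
 endfacet
 facet normal 0.359 0.476 -0.803
  outer loop
   vertex 1.2 2.1 0.3
   vertex 0.3 4.8 1.5
   vertex 1.9 4.1 1.8
  endloop
 endfacet
 facet normal 0.475 0.416 -0.776
  outer loop
   vertex 1.2 2.1 0.3
   vertex 1.9 4.1 1.8
   vertex 2.7 0.2 0.2
  endloop
 endfacet
 facet normal -0.024 -0.375 0.927
  outer loop
   vertex 1.7 3.0 3.4
   vertex 4.3 1.6 2.9
   vertex 1.4 4.5 4.0
  endloop
 endfacet
 facet normal -0.088 -0.476 0.875
  outer loop
   vertex 1.7 3.0 3.4
   vertex 0.6 1.0 2.2
   vertex 4.3 1.6 2.9
  endloop
 endfacet
 facet normal -0.236 -0.401 0.885
  outer loop
   vertex 1.7 3.0 3.4
   vertex 1.4 4.5 4.0
   vertex 0.6 1.0 2.2
  endloop
 endfacet
 facet normal 0.730 0.635 0.252
  outer loop
   vertex 3.5 2.6 2.7
   vertex 1.4 4.5 4.0
   vertex 4.3 1.6 2.9
  endloop
 endfacet
 facet normal 0.728 0.485 -0.485
  outer loop
   vertex 3.5 2.6 2.7
   vertex 4.3 1.6 2.9
   vertex 1.9 4.1 1.8
  endloop
 endfacet
 facet normal 0.678 0.735 0.020
  outer loop
   vertex 3.5 2.6 2.7
   vertex 1.9 4.1 1.8
   vertex 1.4 4.5 4.0
  endloop
 endfacet
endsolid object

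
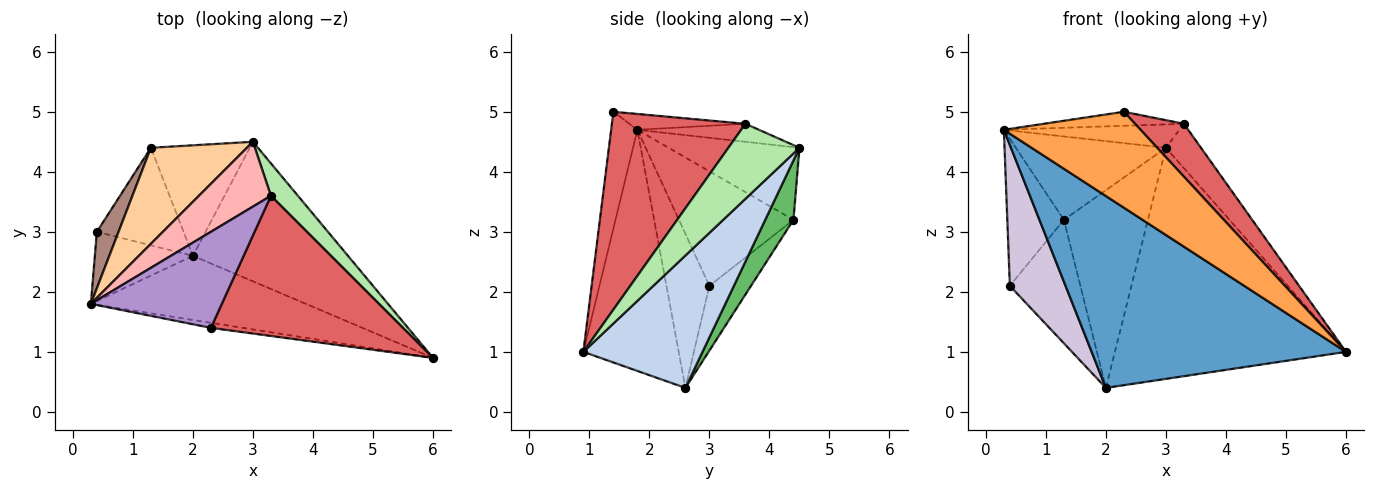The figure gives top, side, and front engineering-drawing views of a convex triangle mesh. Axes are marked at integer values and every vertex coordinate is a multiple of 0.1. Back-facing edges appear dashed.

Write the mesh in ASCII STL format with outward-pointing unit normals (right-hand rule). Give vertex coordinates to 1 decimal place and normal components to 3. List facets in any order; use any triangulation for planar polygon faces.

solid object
 facet normal -0.335 -0.894 -0.299
  outer loop
   vertex 2.0 2.6 0.4
   vertex 6.0 0.9 1.0
   vertex 0.3 1.8 4.7
  endloop
 endfacet
 facet normal 0.404 0.783 -0.473
  outer loop
   vertex 2.0 2.6 0.4
   vertex 3.0 4.5 4.4
   vertex 6.0 0.9 1.0
  endloop
 endfacet
 facet normal -0.188 -0.981 -0.052
  outer loop
   vertex 2.3 1.4 5.0
   vertex 0.3 1.8 4.7
   vertex 6.0 0.9 1.0
  endloop
 endfacet
 facet normal -0.496 0.569 0.656
  outer loop
   vertex 1.3 4.4 3.2
   vertex 0.3 1.8 4.7
   vertex 3.0 4.5 4.4
  endloop
 endfacet
 facet normal 0.281 0.838 -0.468
  outer loop
   vertex 1.3 4.4 3.2
   vertex 3.0 4.5 4.4
   vertex 2.0 2.6 0.4
  endloop
 endfacet
 facet normal 0.853 0.421 0.307
  outer loop
   vertex 3.3 3.6 4.8
   vertex 6.0 0.9 1.0
   vertex 3.0 4.5 4.4
  endloop
 endfacet
 facet normal 0.694 -0.254 0.674
  outer loop
   vertex 3.3 3.6 4.8
   vertex 2.3 1.4 5.0
   vertex 6.0 0.9 1.0
  endloop
 endfacet
 facet normal -0.229 0.331 0.916
  outer loop
   vertex 3.3 3.6 4.8
   vertex 3.0 4.5 4.4
   vertex 0.3 1.8 4.7
  endloop
 endfacet
 facet normal -0.119 0.143 0.983
  outer loop
   vertex 3.3 3.6 4.8
   vertex 0.3 1.8 4.7
   vertex 2.3 1.4 5.0
  endloop
 endfacet
 facet normal -0.570 -0.738 -0.362
  outer loop
   vertex 0.4 3.0 2.1
   vertex 2.0 2.6 0.4
   vertex 0.3 1.8 4.7
  endloop
 endfacet
 facet normal -0.884 0.437 0.168
  outer loop
   vertex 0.4 3.0 2.1
   vertex 0.3 1.8 4.7
   vertex 1.3 4.4 3.2
  endloop
 endfacet
 facet normal -0.420 0.712 -0.563
  outer loop
   vertex 0.4 3.0 2.1
   vertex 1.3 4.4 3.2
   vertex 2.0 2.6 0.4
  endloop
 endfacet
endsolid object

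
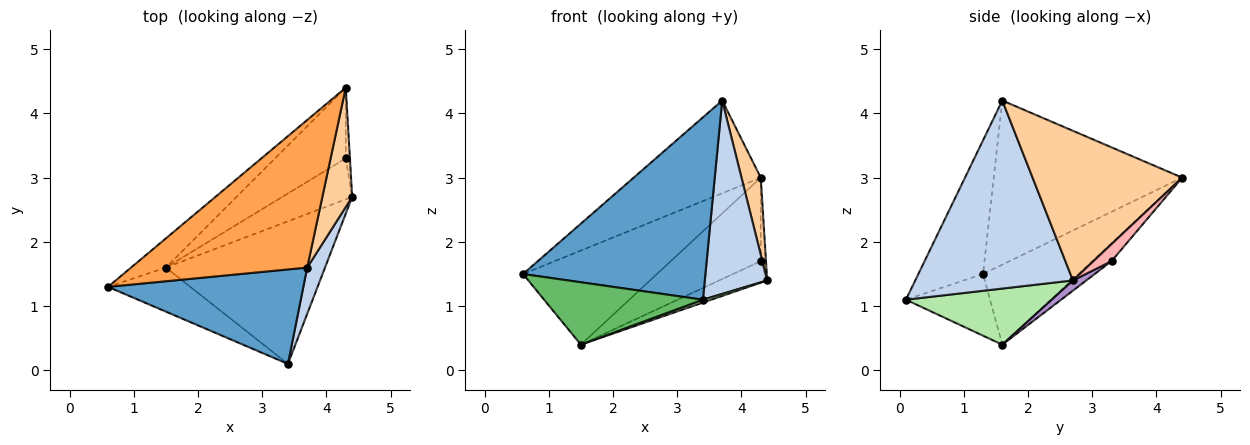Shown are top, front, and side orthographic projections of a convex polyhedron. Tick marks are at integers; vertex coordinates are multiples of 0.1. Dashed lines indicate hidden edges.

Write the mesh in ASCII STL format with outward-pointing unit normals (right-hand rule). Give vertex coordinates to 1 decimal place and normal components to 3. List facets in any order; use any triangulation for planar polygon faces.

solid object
 facet normal -0.300 -0.847 0.439
  outer loop
   vertex 3.7 1.6 4.2
   vertex 0.6 1.3 1.5
   vertex 3.4 0.1 1.1
  endloop
 endfacet
 facet normal 0.926 -0.366 0.088
  outer loop
   vertex 3.7 1.6 4.2
   vertex 3.4 0.1 1.1
   vertex 4.4 2.7 1.4
  endloop
 endfacet
 facet normal -0.619 0.418 0.665
  outer loop
   vertex 4.3 4.4 3.0
   vertex 0.6 1.3 1.5
   vertex 3.7 1.6 4.2
  endloop
 endfacet
 facet normal 0.973 -0.125 0.194
  outer loop
   vertex 4.3 4.4 3.0
   vertex 3.7 1.6 4.2
   vertex 4.4 2.7 1.4
  endloop
 endfacet
 facet normal -0.397 -0.750 -0.529
  outer loop
   vertex 1.5 1.6 0.4
   vertex 3.4 0.1 1.1
   vertex 0.6 1.3 1.5
  endloop
 endfacet
 facet normal 0.332 -0.019 -0.943
  outer loop
   vertex 1.5 1.6 0.4
   vertex 4.4 2.7 1.4
   vertex 3.4 0.1 1.1
  endloop
 endfacet
 facet normal -0.562 0.790 -0.245
  outer loop
   vertex 1.5 1.6 0.4
   vertex 0.6 1.3 1.5
   vertex 4.3 4.4 3.0
  endloop
 endfacet
 facet normal 0.935 0.270 -0.229
  outer loop
   vertex 4.3 3.3 1.7
   vertex 4.3 4.4 3.0
   vertex 4.4 2.7 1.4
  endloop
 endfacet
 facet normal 0.128 0.461 -0.878
  outer loop
   vertex 4.3 3.3 1.7
   vertex 4.4 2.7 1.4
   vertex 1.5 1.6 0.4
  endloop
 endfacet
 facet normal -0.161 0.753 -0.637
  outer loop
   vertex 4.3 3.3 1.7
   vertex 1.5 1.6 0.4
   vertex 4.3 4.4 3.0
  endloop
 endfacet
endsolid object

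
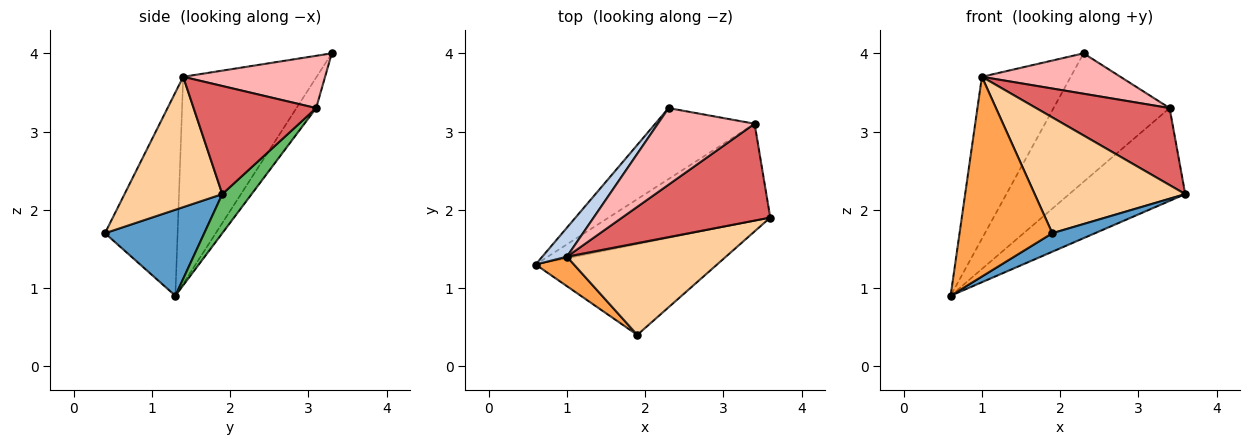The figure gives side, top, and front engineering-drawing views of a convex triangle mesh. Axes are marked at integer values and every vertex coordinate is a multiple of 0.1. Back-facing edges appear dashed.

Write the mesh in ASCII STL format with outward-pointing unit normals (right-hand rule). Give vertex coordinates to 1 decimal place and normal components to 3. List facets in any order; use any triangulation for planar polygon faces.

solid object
 facet normal 0.421 -0.181 -0.889
  outer loop
   vertex 1.9 0.4 1.7
   vertex 0.6 1.3 0.9
   vertex 3.6 1.9 2.2
  endloop
 endfacet
 facet normal -0.828 0.551 0.099
  outer loop
   vertex 1.0 1.4 3.7
   vertex 2.3 3.3 4.0
   vertex 0.6 1.3 0.9
  endloop
 endfacet
 facet normal -0.612 -0.782 0.115
  outer loop
   vertex 1.0 1.4 3.7
   vertex 0.6 1.3 0.9
   vertex 1.9 0.4 1.7
  endloop
 endfacet
 facet normal 0.454 -0.699 0.553
  outer loop
   vertex 1.0 1.4 3.7
   vertex 1.9 0.4 1.7
   vertex 3.6 1.9 2.2
  endloop
 endfacet
 facet normal 0.172 0.681 -0.712
  outer loop
   vertex 3.4 3.1 3.3
   vertex 3.6 1.9 2.2
   vertex 0.6 1.3 0.9
  endloop
 endfacet
 facet normal -0.147 0.866 -0.478
  outer loop
   vertex 3.4 3.1 3.3
   vertex 0.6 1.3 0.9
   vertex 2.3 3.3 4.0
  endloop
 endfacet
 facet normal 0.496 -0.540 0.680
  outer loop
   vertex 3.4 3.1 3.3
   vertex 1.0 1.4 3.7
   vertex 3.6 1.9 2.2
  endloop
 endfacet
 facet normal 0.431 -0.421 0.798
  outer loop
   vertex 3.4 3.1 3.3
   vertex 2.3 3.3 4.0
   vertex 1.0 1.4 3.7
  endloop
 endfacet
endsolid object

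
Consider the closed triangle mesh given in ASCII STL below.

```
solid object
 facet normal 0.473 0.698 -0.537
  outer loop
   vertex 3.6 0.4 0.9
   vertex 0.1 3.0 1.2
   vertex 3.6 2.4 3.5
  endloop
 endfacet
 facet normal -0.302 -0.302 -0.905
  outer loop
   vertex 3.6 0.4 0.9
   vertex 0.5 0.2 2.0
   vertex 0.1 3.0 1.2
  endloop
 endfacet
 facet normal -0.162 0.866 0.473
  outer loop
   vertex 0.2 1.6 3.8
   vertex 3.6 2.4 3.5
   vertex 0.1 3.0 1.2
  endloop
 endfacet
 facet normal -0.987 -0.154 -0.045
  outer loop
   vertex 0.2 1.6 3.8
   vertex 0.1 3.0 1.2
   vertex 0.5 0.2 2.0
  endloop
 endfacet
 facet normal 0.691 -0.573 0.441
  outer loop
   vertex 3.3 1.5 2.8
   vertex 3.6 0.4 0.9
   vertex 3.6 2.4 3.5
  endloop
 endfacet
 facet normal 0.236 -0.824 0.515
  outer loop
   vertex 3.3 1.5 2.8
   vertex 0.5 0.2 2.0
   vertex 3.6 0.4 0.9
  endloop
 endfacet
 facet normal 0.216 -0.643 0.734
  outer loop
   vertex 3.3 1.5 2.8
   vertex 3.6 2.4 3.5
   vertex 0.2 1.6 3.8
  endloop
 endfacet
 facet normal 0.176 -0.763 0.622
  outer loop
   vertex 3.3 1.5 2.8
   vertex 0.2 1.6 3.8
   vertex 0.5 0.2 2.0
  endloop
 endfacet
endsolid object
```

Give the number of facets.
8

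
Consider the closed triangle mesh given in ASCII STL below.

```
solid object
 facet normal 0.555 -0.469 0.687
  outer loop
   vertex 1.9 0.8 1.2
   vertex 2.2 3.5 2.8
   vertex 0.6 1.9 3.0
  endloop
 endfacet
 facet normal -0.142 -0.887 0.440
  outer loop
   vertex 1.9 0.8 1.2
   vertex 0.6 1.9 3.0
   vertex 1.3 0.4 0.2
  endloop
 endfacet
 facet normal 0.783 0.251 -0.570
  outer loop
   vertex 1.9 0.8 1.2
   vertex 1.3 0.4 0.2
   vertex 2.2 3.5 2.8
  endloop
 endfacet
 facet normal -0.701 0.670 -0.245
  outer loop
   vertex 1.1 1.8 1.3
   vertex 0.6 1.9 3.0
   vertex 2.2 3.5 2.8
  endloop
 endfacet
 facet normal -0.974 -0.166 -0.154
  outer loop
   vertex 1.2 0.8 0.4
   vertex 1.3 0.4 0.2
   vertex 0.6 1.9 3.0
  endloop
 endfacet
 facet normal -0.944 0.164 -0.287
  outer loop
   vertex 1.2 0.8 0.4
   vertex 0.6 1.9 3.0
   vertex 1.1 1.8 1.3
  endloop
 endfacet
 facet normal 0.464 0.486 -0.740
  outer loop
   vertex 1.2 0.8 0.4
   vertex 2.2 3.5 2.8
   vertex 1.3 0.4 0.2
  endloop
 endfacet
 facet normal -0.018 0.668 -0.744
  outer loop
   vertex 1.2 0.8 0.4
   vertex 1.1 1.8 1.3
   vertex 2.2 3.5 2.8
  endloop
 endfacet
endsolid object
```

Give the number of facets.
8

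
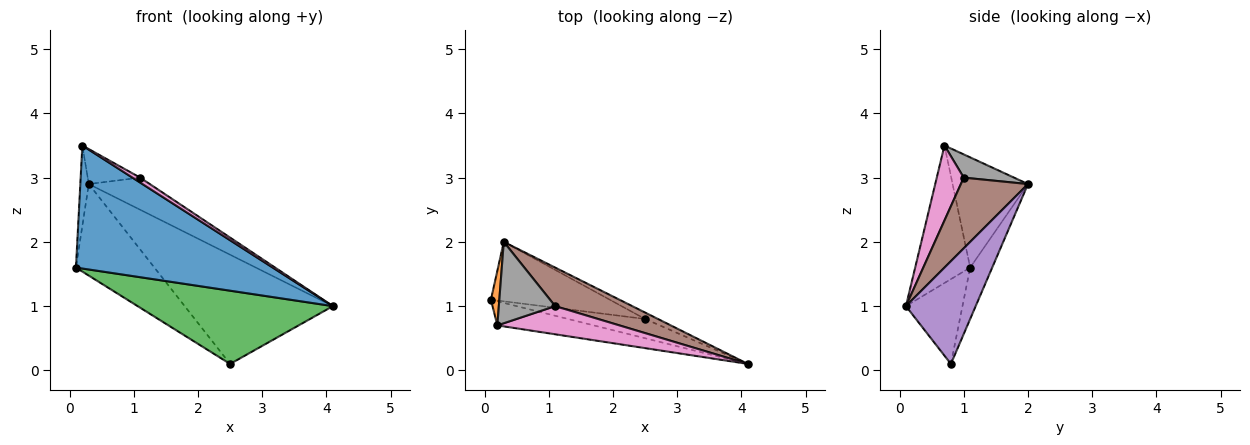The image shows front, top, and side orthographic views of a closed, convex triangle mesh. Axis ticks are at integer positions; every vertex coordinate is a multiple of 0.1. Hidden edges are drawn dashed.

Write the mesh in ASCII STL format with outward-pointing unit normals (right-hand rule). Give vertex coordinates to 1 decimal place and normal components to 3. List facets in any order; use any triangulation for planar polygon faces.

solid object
 facet normal -0.264 -0.946 -0.185
  outer loop
   vertex 0.2 0.7 3.5
   vertex 0.1 1.1 1.6
   vertex 4.1 0.1 1.0
  endloop
 endfacet
 facet normal -0.991 0.111 0.076
  outer loop
   vertex 0.2 0.7 3.5
   vertex 0.3 2.0 2.9
   vertex 0.1 1.1 1.6
  endloop
 endfacet
 facet normal -0.270 -0.931 -0.245
  outer loop
   vertex 2.5 0.8 0.1
   vertex 4.1 0.1 1.0
   vertex 0.1 1.1 1.6
  endloop
 endfacet
 facet normal -0.229 0.816 -0.530
  outer loop
   vertex 2.5 0.8 0.1
   vertex 0.1 1.1 1.6
   vertex 0.3 2.0 2.9
  endloop
 endfacet
 facet normal 0.425 0.904 -0.053
  outer loop
   vertex 2.5 0.8 0.1
   vertex 0.3 2.0 2.9
   vertex 4.1 0.1 1.0
  endloop
 endfacet
 facet normal 0.576 0.523 0.628
  outer loop
   vertex 1.1 1.0 3.0
   vertex 4.1 0.1 1.0
   vertex 0.3 2.0 2.9
  endloop
 endfacet
 facet normal 0.518 -0.148 0.843
  outer loop
   vertex 1.1 1.0 3.0
   vertex 0.2 0.7 3.5
   vertex 4.1 0.1 1.0
  endloop
 endfacet
 facet normal 0.354 0.369 0.859
  outer loop
   vertex 1.1 1.0 3.0
   vertex 0.3 2.0 2.9
   vertex 0.2 0.7 3.5
  endloop
 endfacet
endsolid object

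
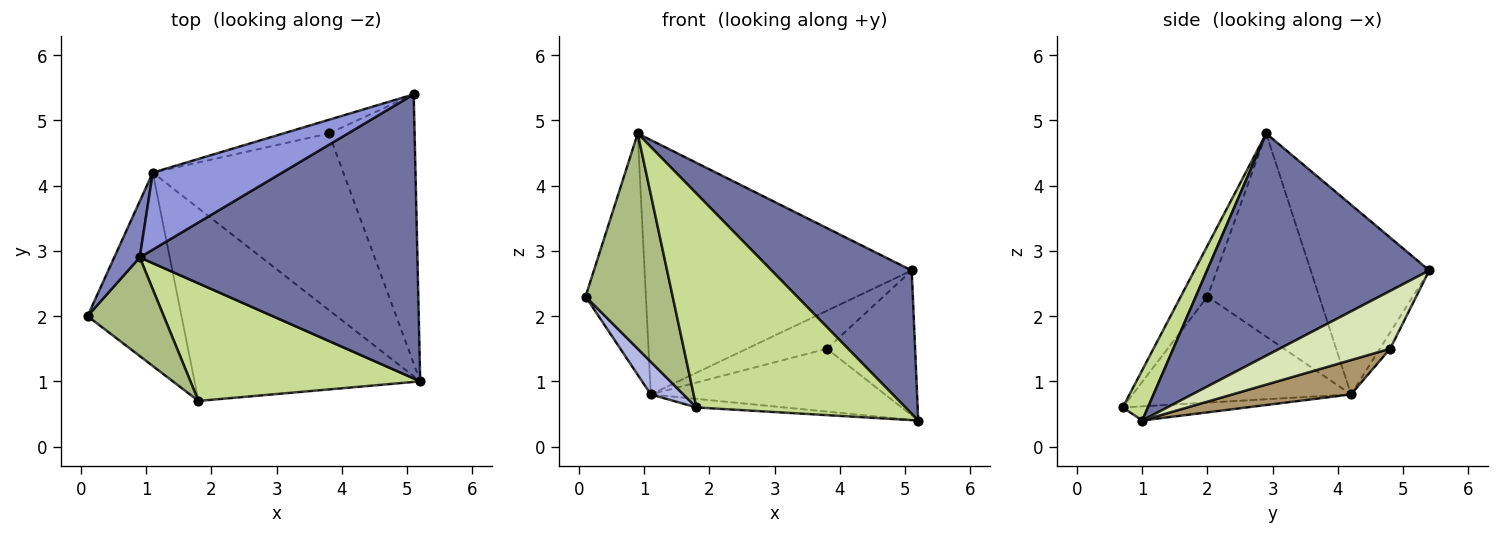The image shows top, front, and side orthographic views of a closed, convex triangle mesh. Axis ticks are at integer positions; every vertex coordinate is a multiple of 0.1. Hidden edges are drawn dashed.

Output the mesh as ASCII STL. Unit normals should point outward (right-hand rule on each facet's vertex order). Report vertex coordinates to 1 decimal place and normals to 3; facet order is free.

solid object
 facet normal 0.581 -0.367 0.726
  outer loop
   vertex 0.9 2.9 4.8
   vertex 5.2 1.0 0.4
   vertex 5.1 5.4 2.7
  endloop
 endfacet
 facet normal -0.875 0.472 0.110
  outer loop
   vertex 1.1 4.2 0.8
   vertex 0.1 2.0 2.3
   vertex 0.9 2.9 4.8
  endloop
 endfacet
 facet normal -0.391 0.881 0.267
  outer loop
   vertex 1.1 4.2 0.8
   vertex 0.9 2.9 4.8
   vertex 5.1 5.4 2.7
  endloop
 endfacet
 facet normal -0.744 -0.111 -0.659
  outer loop
   vertex 1.8 0.7 0.6
   vertex 0.1 2.0 2.3
   vertex 1.1 4.2 0.8
  endloop
 endfacet
 facet normal -0.063 0.044 -0.997
  outer loop
   vertex 1.8 0.7 0.6
   vertex 1.1 4.2 0.8
   vertex 5.2 1.0 0.4
  endloop
 endfacet
 facet normal -0.269 -0.876 0.401
  outer loop
   vertex 1.8 0.7 0.6
   vertex 0.9 2.9 4.8
   vertex 0.1 2.0 2.3
  endloop
 endfacet
 facet normal 0.105 -0.871 0.479
  outer loop
   vertex 1.8 0.7 0.6
   vertex 5.2 1.0 0.4
   vertex 0.9 2.9 4.8
  endloop
 endfacet
 facet normal 0.511 0.407 -0.757
  outer loop
   vertex 3.8 4.8 1.5
   vertex 5.1 5.4 2.7
   vertex 5.2 1.0 0.4
  endloop
 endfacet
 facet normal 0.167 0.331 -0.929
  outer loop
   vertex 3.8 4.8 1.5
   vertex 5.2 1.0 0.4
   vertex 1.1 4.2 0.8
  endloop
 endfacet
 facet normal -0.120 0.934 -0.337
  outer loop
   vertex 3.8 4.8 1.5
   vertex 1.1 4.2 0.8
   vertex 5.1 5.4 2.7
  endloop
 endfacet
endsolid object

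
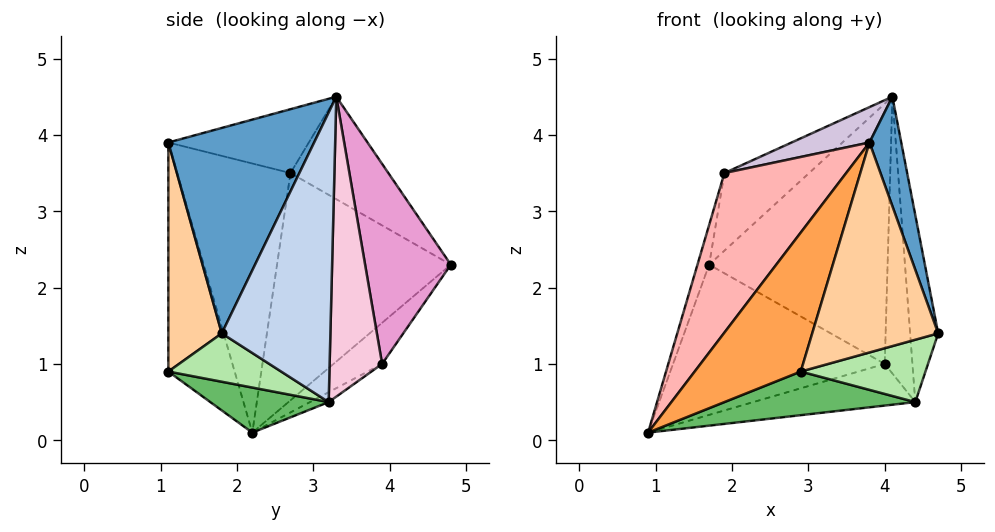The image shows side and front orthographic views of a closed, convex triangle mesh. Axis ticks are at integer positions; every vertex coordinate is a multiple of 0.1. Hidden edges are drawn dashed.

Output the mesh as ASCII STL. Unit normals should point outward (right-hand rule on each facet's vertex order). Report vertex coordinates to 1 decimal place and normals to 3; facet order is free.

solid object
 facet normal 0.938 -0.204 0.280
  outer loop
   vertex 4.1 3.3 4.5
   vertex 3.8 1.1 3.9
   vertex 4.7 1.8 1.4
  endloop
 endfacet
 facet normal 0.966 0.250 0.066
  outer loop
   vertex 4.4 3.2 0.5
   vertex 4.1 3.3 4.5
   vertex 4.7 1.8 1.4
  endloop
 endfacet
 facet normal -0.523 -0.837 0.157
  outer loop
   vertex 2.9 1.1 0.9
   vertex 3.8 1.1 3.9
   vertex 0.9 2.2 0.1
  endloop
 endfacet
 facet normal 0.388 -0.914 -0.116
  outer loop
   vertex 2.9 1.1 0.9
   vertex 4.7 1.8 1.4
   vertex 3.8 1.1 3.9
  endloop
 endfacet
 facet normal 0.197 -0.317 -0.928
  outer loop
   vertex 2.9 1.1 0.9
   vertex 0.9 2.2 0.1
   vertex 4.4 3.2 0.5
  endloop
 endfacet
 facet normal 0.394 -0.436 -0.809
  outer loop
   vertex 2.9 1.1 0.9
   vertex 4.4 3.2 0.5
   vertex 4.7 1.8 1.4
  endloop
 endfacet
 facet normal -0.960 0.064 0.273
  outer loop
   vertex 1.9 2.7 3.5
   vertex 1.7 4.8 2.3
   vertex 0.9 2.2 0.1
  endloop
 endfacet
 facet normal -0.651 -0.700 0.294
  outer loop
   vertex 1.9 2.7 3.5
   vertex 0.9 2.2 0.1
   vertex 3.8 1.1 3.9
  endloop
 endfacet
 facet normal -0.468 0.405 0.786
  outer loop
   vertex 1.9 2.7 3.5
   vertex 4.1 3.3 4.5
   vertex 1.7 4.8 2.3
  endloop
 endfacet
 facet normal -0.360 -0.199 0.911
  outer loop
   vertex 1.9 2.7 3.5
   vertex 3.8 1.1 3.9
   vertex 4.1 3.3 4.5
  endloop
 endfacet
 facet normal -0.153 0.665 -0.731
  outer loop
   vertex 4.0 3.9 1.0
   vertex 0.9 2.2 0.1
   vertex 1.7 4.8 2.3
  endloop
 endfacet
 facet normal -0.064 0.556 -0.829
  outer loop
   vertex 4.0 3.9 1.0
   vertex 4.4 3.2 0.5
   vertex 0.9 2.2 0.1
  endloop
 endfacet
 facet normal 0.429 0.892 0.141
  outer loop
   vertex 4.0 3.9 1.0
   vertex 1.7 4.8 2.3
   vertex 4.1 3.3 4.5
  endloop
 endfacet
 facet normal 0.883 0.466 0.055
  outer loop
   vertex 4.0 3.9 1.0
   vertex 4.1 3.3 4.5
   vertex 4.4 3.2 0.5
  endloop
 endfacet
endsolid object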